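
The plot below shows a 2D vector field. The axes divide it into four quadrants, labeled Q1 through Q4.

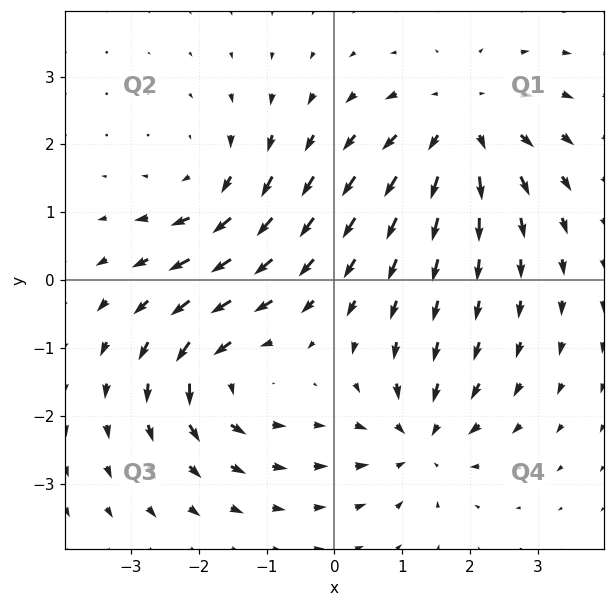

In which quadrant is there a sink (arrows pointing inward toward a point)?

The sink sits at approximately (1.3, -2.3), which lies in quadrant Q4. The divergence there is about -5, negative as expected for a sink.

Q4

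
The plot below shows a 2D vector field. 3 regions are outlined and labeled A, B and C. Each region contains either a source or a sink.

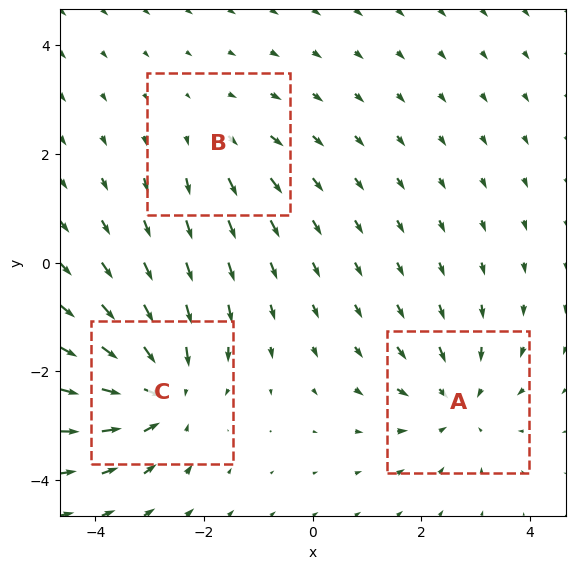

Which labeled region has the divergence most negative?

Divergence at each region's feature centre — A: about -3, B: about +2, C: about -5. Region C is most negative.

C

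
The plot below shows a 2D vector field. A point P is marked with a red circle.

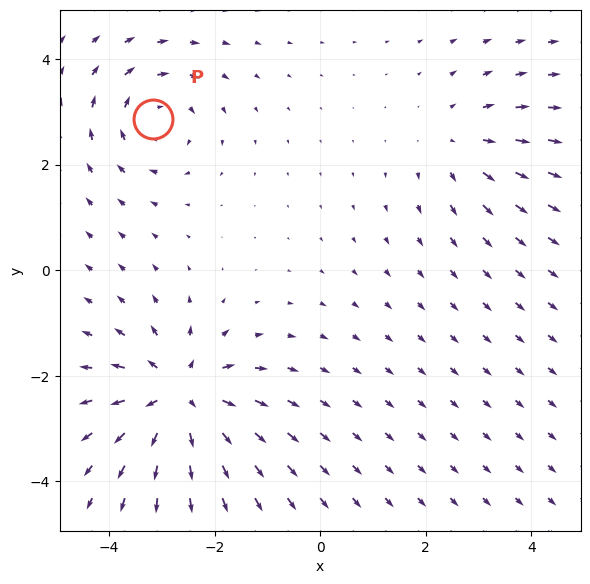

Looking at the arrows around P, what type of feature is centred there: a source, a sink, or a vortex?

At P (-3.2, 2.9) the arrows circulate clockwise. Divergence ≈0, curl about -4 — near-zero divergence with nonzero curl is a vortex.

vortex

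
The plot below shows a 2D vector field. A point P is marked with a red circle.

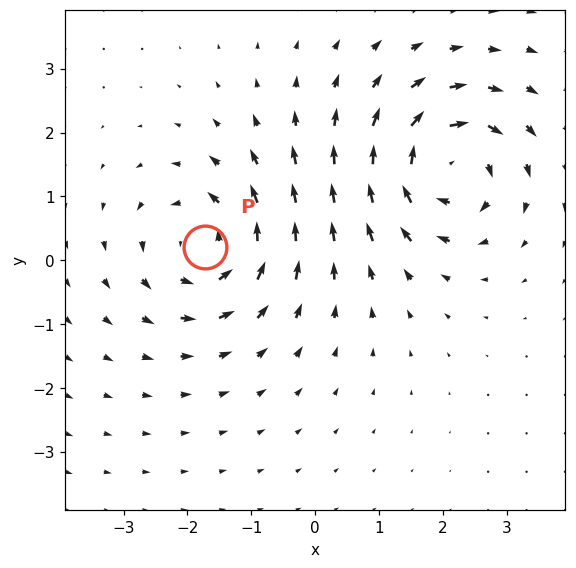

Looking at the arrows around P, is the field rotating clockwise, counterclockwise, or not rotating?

Near P at (-1.7, 0.2) the arrows circulate counterclockwise. The curl (z-component) there is about +5; positive curl means counterclockwise rotation.

counterclockwise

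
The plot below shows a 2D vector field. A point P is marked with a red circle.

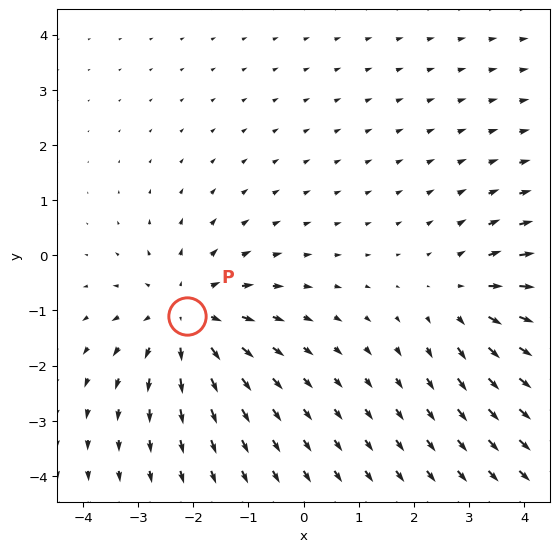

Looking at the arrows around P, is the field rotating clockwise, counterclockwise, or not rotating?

Near P at (-2.1, -1.1) the arrows show no circulation. The curl there is ≈0.

not rotating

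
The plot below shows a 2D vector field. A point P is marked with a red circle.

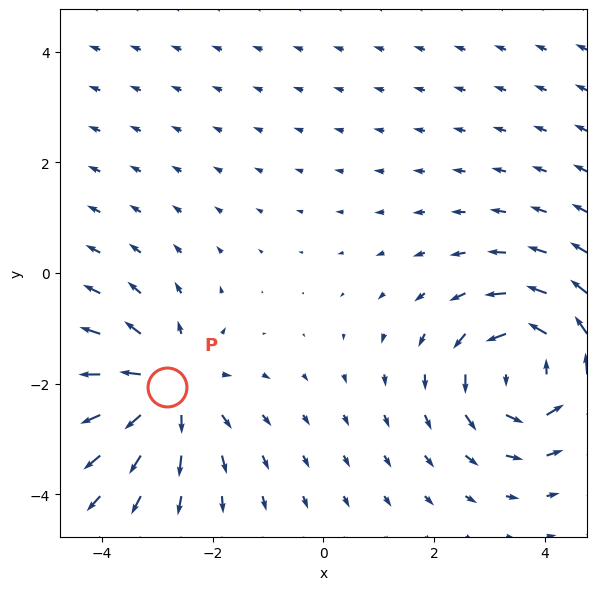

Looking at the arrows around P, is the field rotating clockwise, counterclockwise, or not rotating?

Near P at (-2.8, -2.1) the arrows show no circulation. The curl there is ≈0.

not rotating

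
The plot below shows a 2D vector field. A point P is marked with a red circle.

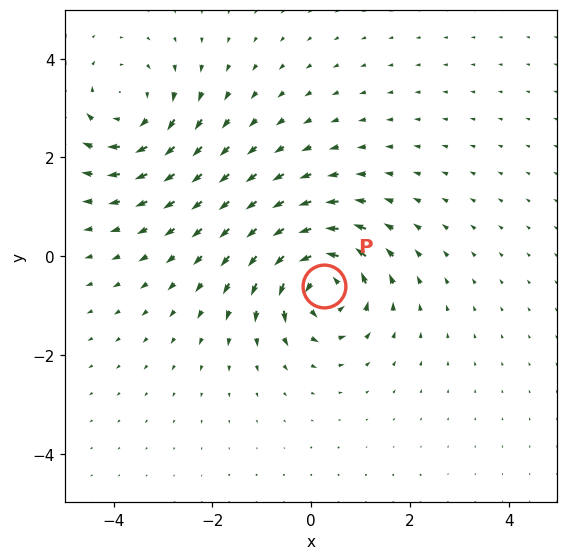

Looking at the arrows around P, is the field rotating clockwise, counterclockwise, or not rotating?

counterclockwise

Near P at (0.3, -0.6) the arrows circulate counterclockwise. The curl (z-component) there is about +7; positive curl means counterclockwise rotation.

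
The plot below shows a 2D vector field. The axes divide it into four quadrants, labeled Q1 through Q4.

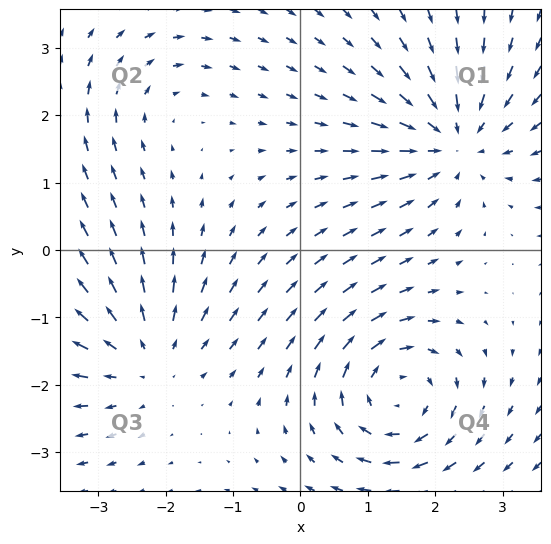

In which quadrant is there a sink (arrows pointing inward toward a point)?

Q1

The sink sits at approximately (2.3, 1.6), which lies in quadrant Q1. The divergence there is about -5, negative as expected for a sink.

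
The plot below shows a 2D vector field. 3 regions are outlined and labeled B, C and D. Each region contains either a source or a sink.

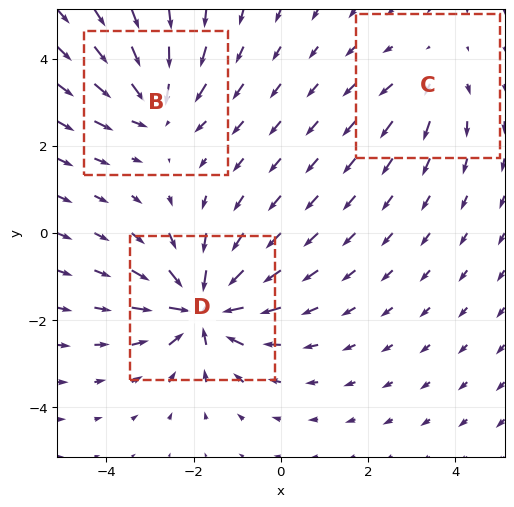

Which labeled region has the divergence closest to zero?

Divergence at each region's feature centre — B: about -3, C: about +2, D: about -6. Region C is closest to zero.

C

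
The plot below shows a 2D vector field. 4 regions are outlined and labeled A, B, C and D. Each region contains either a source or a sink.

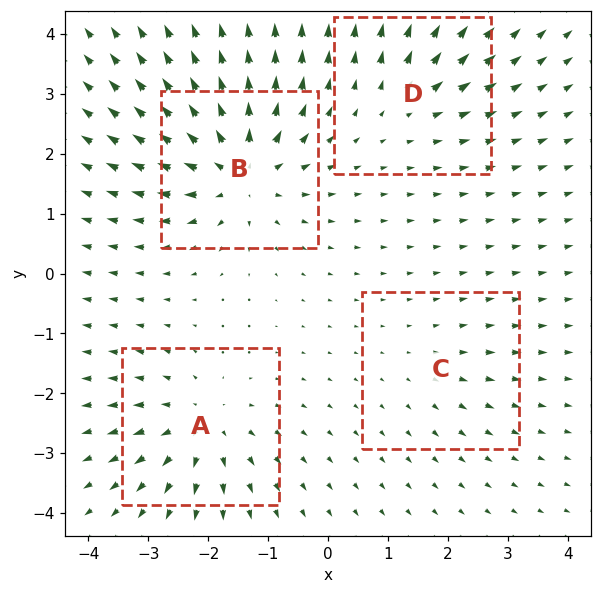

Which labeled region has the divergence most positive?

Divergence at each region's feature centre — A: about +5, B: about +7, C: about +2, D: about +3. Region B is most positive.

B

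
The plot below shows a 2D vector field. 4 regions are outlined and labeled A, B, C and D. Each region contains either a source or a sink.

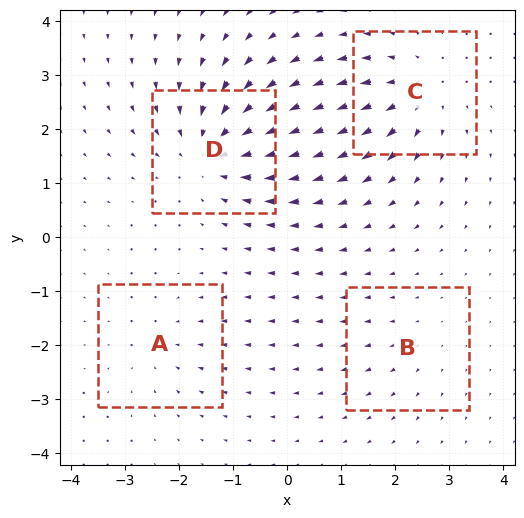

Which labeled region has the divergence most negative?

Divergence at each region's feature centre — A: about -3, B: about +2, C: about +5, D: about -6. Region D is most negative.

D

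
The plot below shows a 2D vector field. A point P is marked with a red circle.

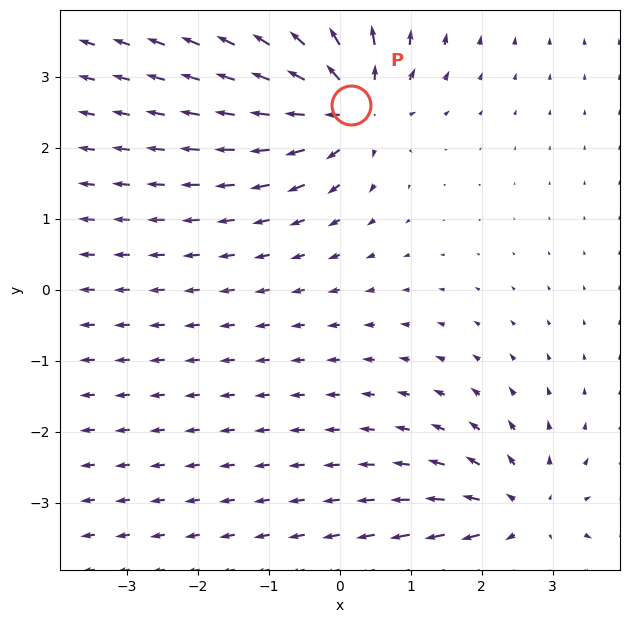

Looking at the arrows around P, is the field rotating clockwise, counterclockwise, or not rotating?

not rotating

Near P at (0.2, 2.6) the arrows show no circulation. The curl there is ≈0.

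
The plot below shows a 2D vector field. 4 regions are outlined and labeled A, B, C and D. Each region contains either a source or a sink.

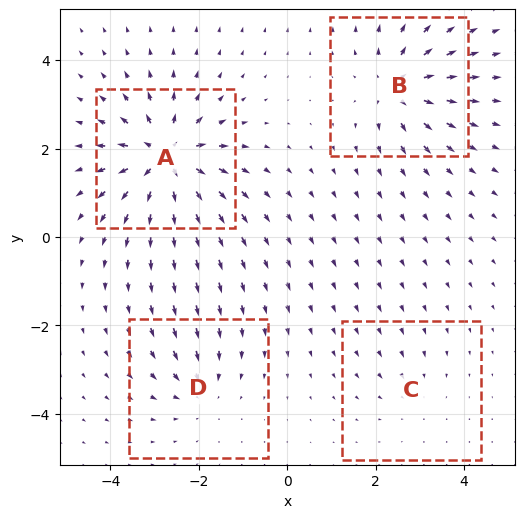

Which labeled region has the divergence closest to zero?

Divergence at each region's feature centre — A: about +8, B: about +6, C: about -2, D: about -4. Region C is closest to zero.

C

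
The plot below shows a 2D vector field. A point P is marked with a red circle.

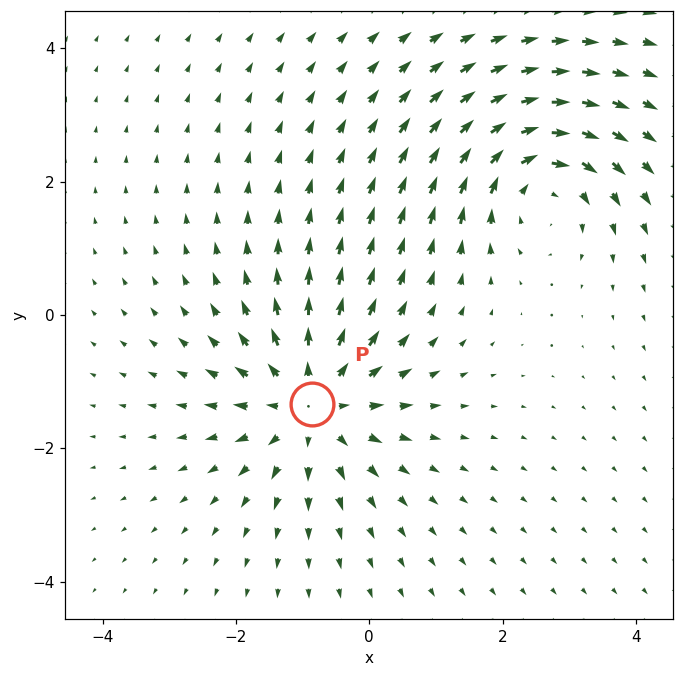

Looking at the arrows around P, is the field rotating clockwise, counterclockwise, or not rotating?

Near P at (-0.9, -1.3) the arrows show no circulation. The curl there is ≈0.

not rotating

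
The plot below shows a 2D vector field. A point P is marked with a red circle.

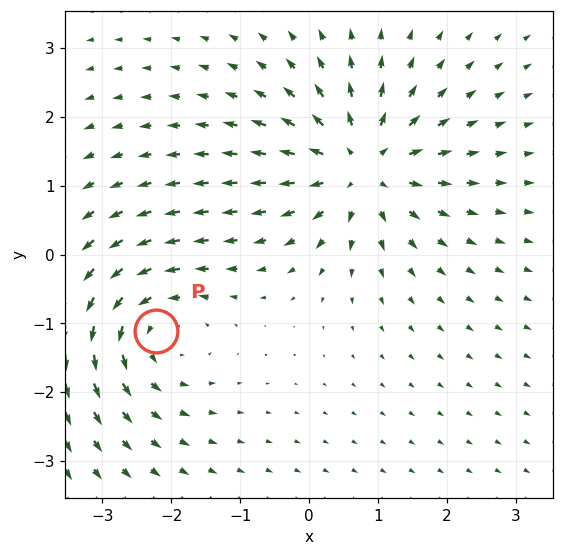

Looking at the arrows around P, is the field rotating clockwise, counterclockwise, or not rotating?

Near P at (-2.2, -1.1) the arrows circulate counterclockwise. The curl (z-component) there is about +3; positive curl means counterclockwise rotation.

counterclockwise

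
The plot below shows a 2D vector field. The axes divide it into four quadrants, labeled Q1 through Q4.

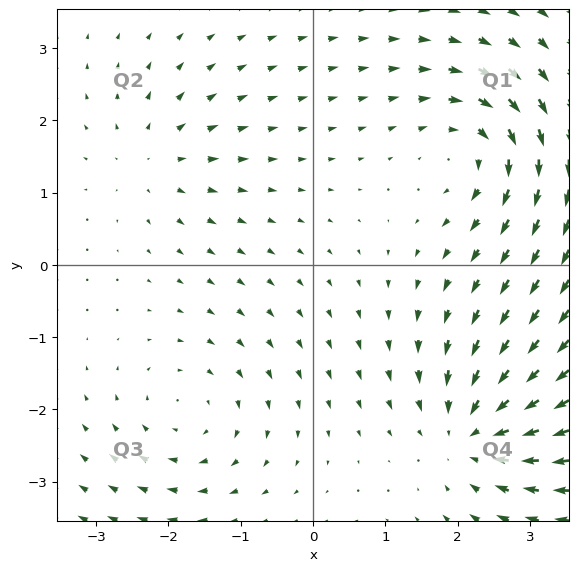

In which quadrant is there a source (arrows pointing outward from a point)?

Q2

The source sits at approximately (-2.2, 1.5), which lies in quadrant Q2. The divergence there is about +3, positive as expected for a source.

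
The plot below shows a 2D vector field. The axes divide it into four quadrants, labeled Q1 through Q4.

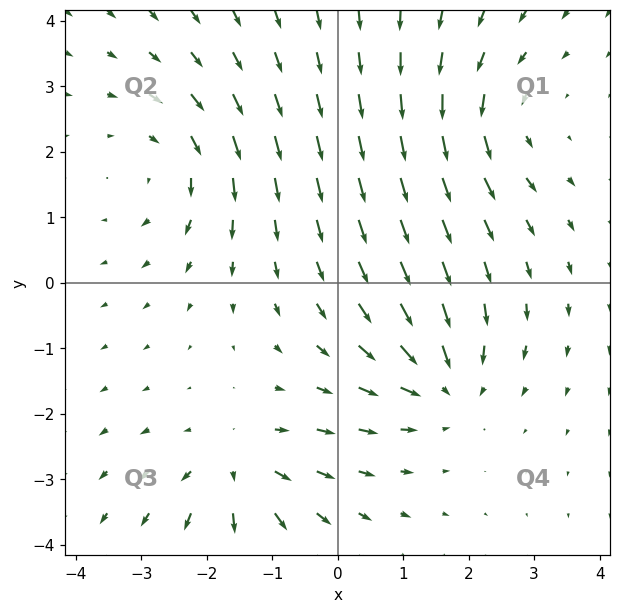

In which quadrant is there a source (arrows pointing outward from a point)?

Q3

The source sits at approximately (-1.5, -2.8), which lies in quadrant Q3. The divergence there is about +4, positive as expected for a source.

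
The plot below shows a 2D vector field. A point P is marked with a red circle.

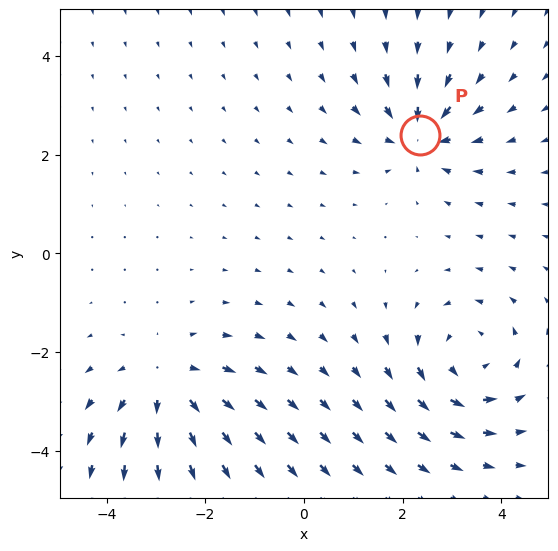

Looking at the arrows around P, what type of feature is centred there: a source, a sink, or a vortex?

sink

At P (2.4, 2.4) the arrows converge inward. Divergence about -4, curl ≈0 — negative divergence with near-zero curl is a sink.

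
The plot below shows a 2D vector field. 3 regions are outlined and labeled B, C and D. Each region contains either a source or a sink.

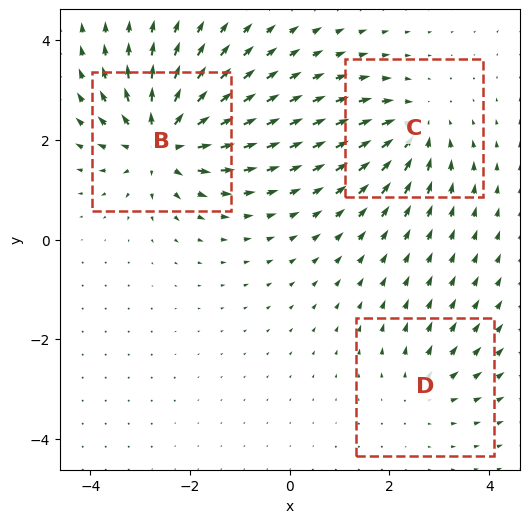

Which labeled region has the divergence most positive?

B

Divergence at each region's feature centre — B: about +6, C: about -4, D: about +2. Region B is most positive.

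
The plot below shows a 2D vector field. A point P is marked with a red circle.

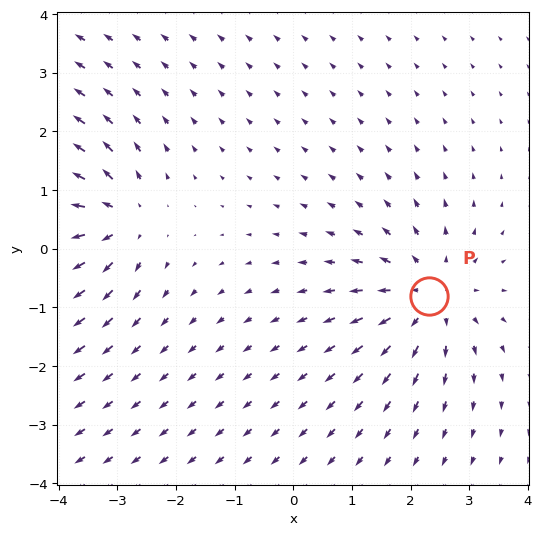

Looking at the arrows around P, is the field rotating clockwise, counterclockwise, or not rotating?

not rotating

Near P at (2.3, -0.8) the arrows show no circulation. The curl there is ≈0.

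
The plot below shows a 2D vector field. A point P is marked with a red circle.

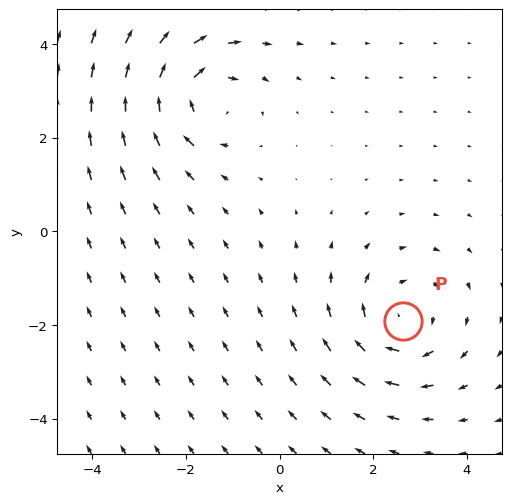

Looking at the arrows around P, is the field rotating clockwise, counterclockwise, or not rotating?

Near P at (2.6, -1.9) the arrows circulate clockwise. The curl (z-component) there is about -4; negative curl means clockwise rotation.

clockwise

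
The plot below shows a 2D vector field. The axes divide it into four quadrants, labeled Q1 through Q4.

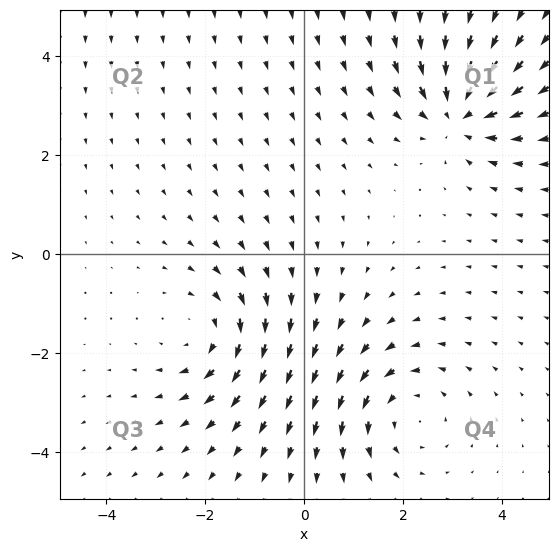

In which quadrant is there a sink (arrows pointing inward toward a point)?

The sink sits at approximately (3.1, 2.8), which lies in quadrant Q1. The divergence there is about -6, negative as expected for a sink.

Q1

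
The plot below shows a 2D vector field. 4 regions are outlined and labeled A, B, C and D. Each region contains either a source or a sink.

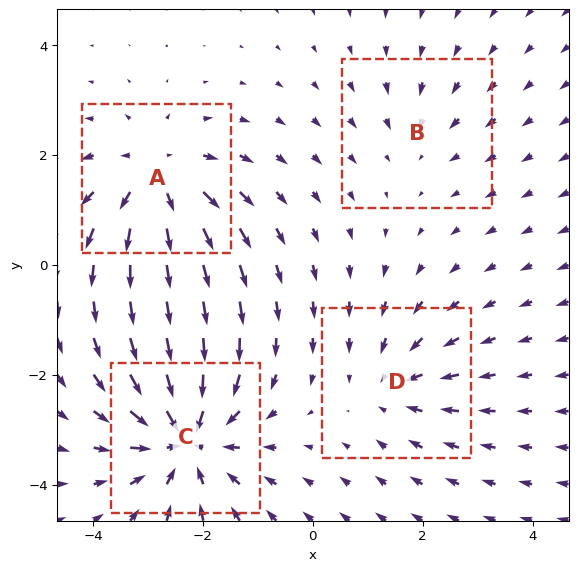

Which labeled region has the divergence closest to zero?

Divergence at each region's feature centre — A: about +5, B: about -2, C: about -7, D: about -3. Region B is closest to zero.

B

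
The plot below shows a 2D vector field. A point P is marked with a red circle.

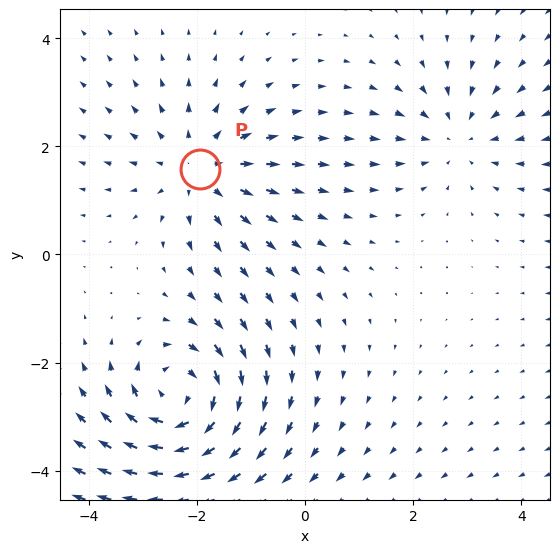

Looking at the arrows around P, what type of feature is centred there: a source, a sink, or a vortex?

source

At P (-1.9, 1.6) the arrows spread outward. Divergence about +4, curl ≈0 — positive divergence with near-zero curl is a source.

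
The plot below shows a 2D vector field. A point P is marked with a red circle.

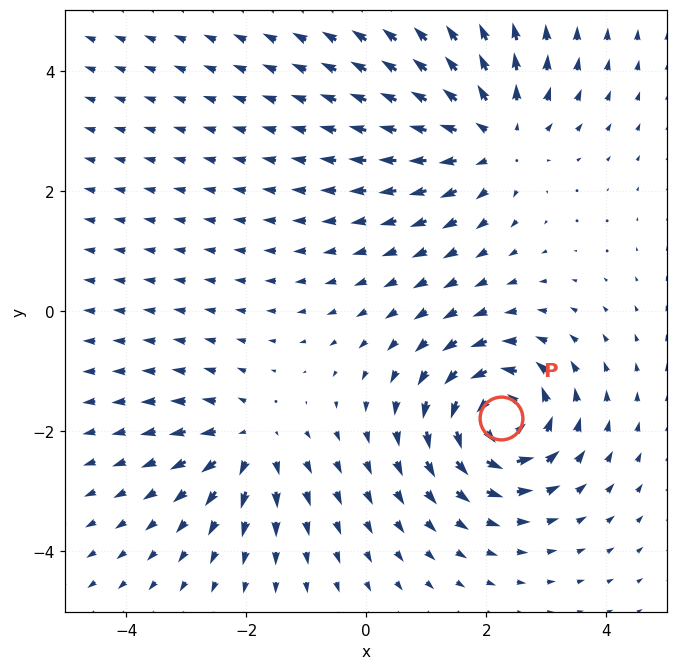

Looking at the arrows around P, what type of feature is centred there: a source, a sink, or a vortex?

At P (2.2, -1.8) the arrows circulate counterclockwise. Divergence ≈0, curl about +7 — near-zero divergence with nonzero curl is a vortex.

vortex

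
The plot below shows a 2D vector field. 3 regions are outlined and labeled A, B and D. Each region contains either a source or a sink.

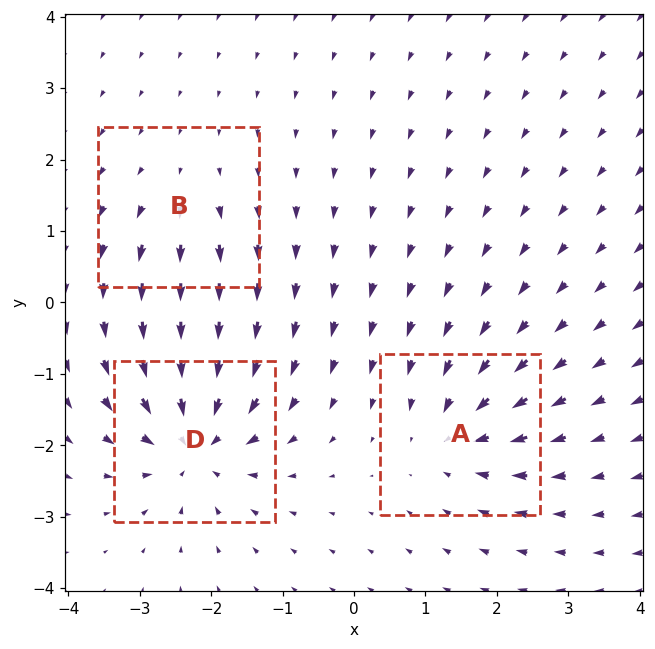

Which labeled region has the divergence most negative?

Divergence at each region's feature centre — A: about -4, B: about +2, D: about -6. Region D is most negative.

D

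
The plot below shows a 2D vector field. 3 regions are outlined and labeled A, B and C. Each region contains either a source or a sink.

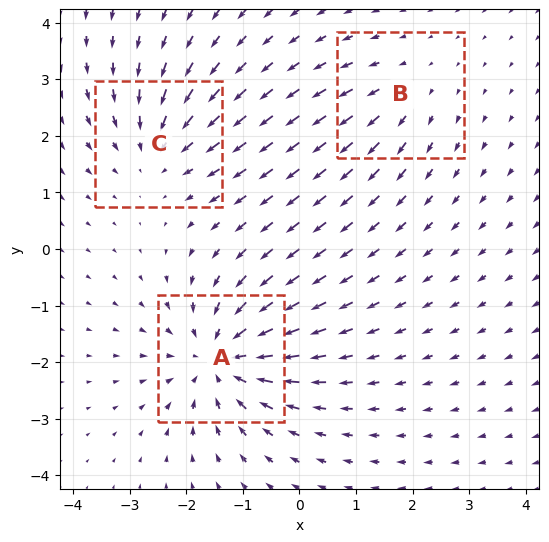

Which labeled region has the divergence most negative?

Divergence at each region's feature centre — A: about -5, B: about +2, C: about -3. Region A is most negative.

A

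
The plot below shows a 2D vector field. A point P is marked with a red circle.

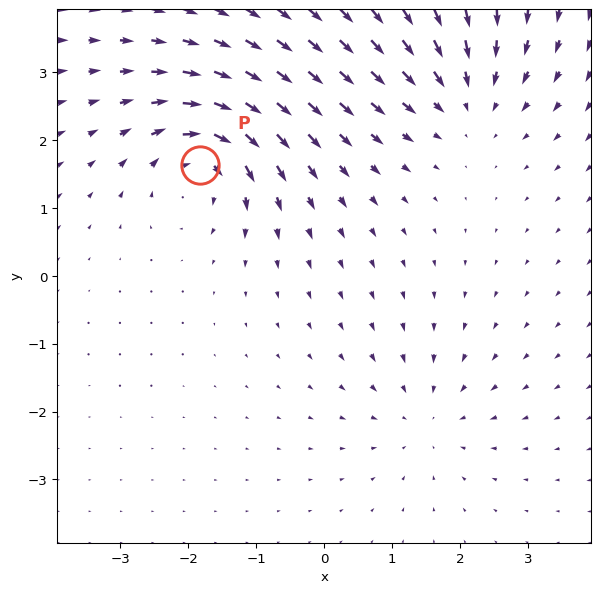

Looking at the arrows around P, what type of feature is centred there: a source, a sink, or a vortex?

At P (-1.8, 1.6) the arrows circulate clockwise. Divergence ≈0, curl about -6 — near-zero divergence with nonzero curl is a vortex.

vortex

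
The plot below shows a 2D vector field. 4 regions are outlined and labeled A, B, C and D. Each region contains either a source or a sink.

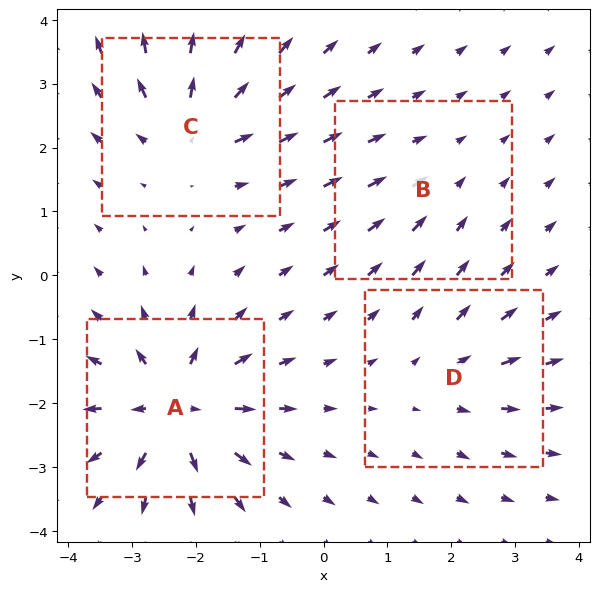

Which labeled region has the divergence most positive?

A

Divergence at each region's feature centre — A: about +9, B: about -2, C: about +6, D: about +4. Region A is most positive.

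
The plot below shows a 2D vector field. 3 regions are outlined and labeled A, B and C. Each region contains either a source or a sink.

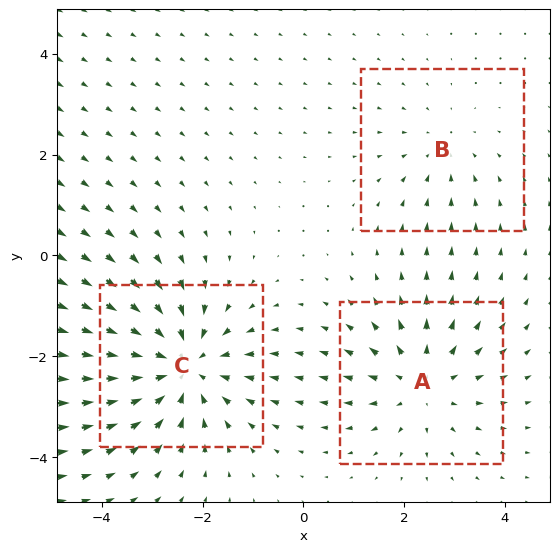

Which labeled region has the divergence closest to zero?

B

Divergence at each region's feature centre — A: about +3, B: about -2, C: about -4. Region B is closest to zero.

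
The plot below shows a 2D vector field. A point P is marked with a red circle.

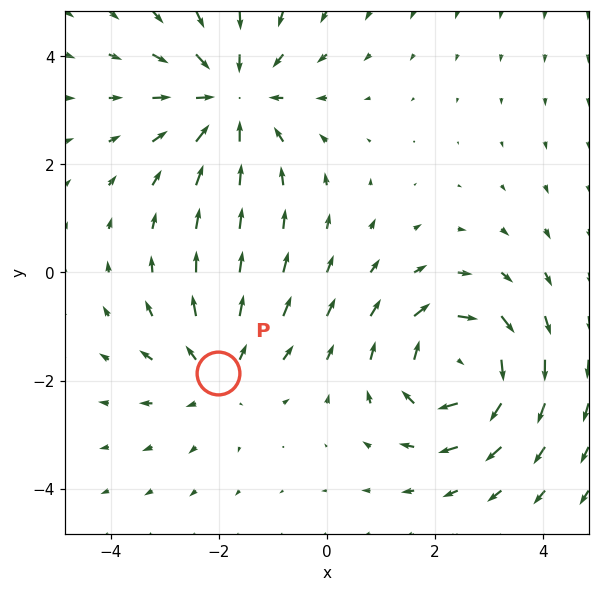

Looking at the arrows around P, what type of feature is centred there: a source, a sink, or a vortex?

At P (-2.0, -1.9) the arrows spread outward. Divergence about +3, curl ≈0 — positive divergence with near-zero curl is a source.

source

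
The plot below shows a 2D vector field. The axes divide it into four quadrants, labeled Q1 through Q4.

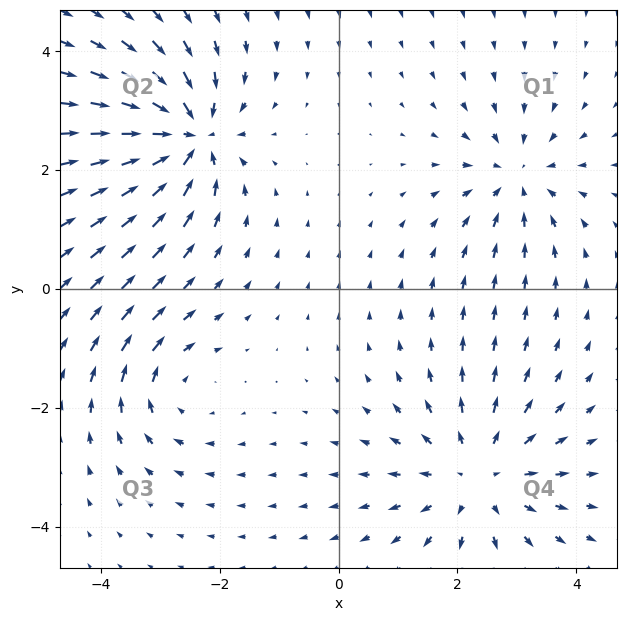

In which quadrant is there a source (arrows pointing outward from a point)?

The source sits at approximately (2.3, -3.2), which lies in quadrant Q4. The divergence there is about +4, positive as expected for a source.

Q4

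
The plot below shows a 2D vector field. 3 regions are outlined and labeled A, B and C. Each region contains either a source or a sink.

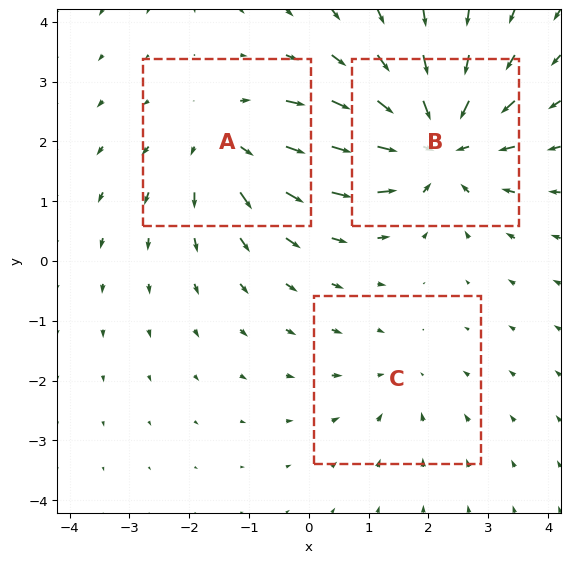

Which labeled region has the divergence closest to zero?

Divergence at each region's feature centre — A: about +3, B: about -5, C: about -2. Region C is closest to zero.

C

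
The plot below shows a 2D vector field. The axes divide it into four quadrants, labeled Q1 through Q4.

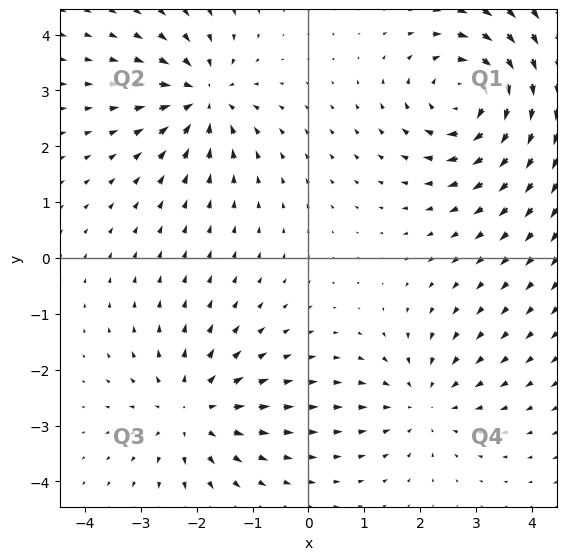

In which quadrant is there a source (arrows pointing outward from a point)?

The source sits at approximately (-2.1, -2.7), which lies in quadrant Q3. The divergence there is about +4, positive as expected for a source.

Q3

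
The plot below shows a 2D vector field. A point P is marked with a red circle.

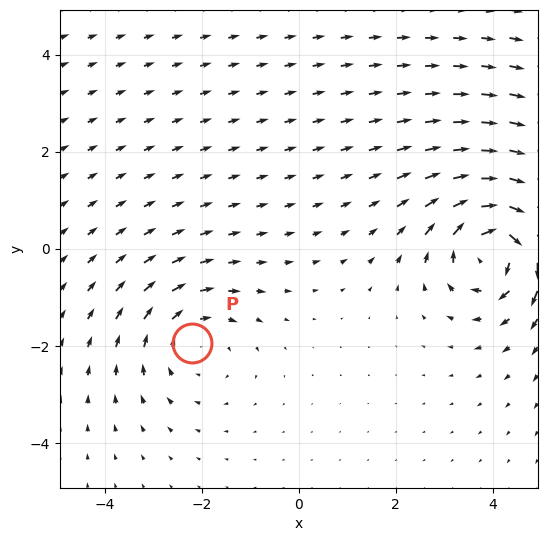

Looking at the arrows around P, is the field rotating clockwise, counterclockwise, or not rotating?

clockwise

Near P at (-2.2, -2.0) the arrows circulate clockwise. The curl (z-component) there is about -3; negative curl means clockwise rotation.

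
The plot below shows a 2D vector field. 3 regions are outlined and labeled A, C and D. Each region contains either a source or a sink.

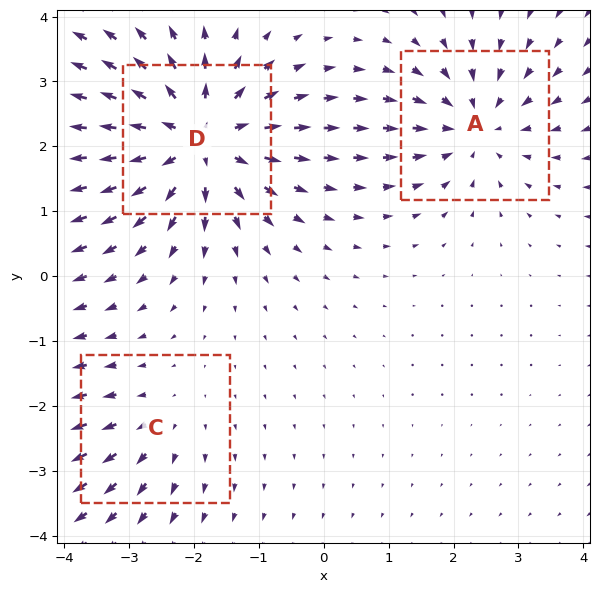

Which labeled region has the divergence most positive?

Divergence at each region's feature centre — A: about -3, C: about +2, D: about +5. Region D is most positive.

D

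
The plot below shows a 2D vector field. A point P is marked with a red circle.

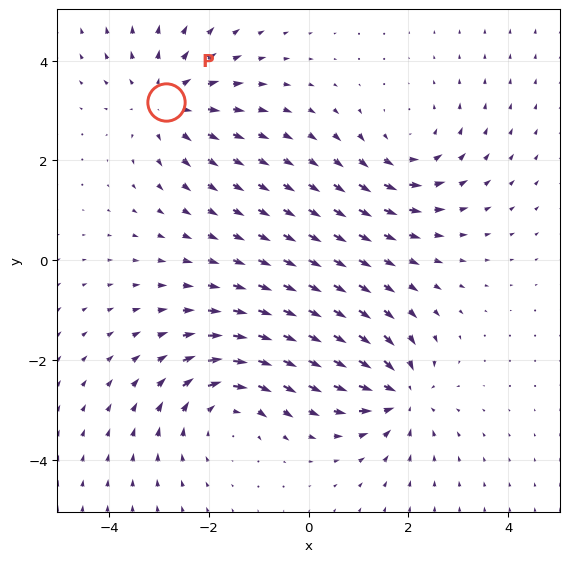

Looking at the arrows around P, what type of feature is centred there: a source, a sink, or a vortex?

At P (-2.9, 3.2) the arrows spread outward. Divergence about +4, curl ≈0 — positive divergence with near-zero curl is a source.

source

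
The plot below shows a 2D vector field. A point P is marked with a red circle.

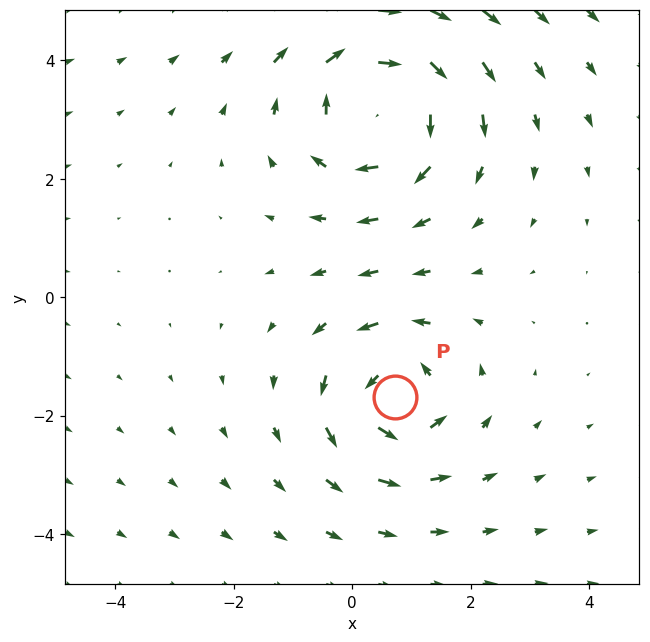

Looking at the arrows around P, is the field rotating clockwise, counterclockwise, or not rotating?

counterclockwise

Near P at (0.7, -1.7) the arrows circulate counterclockwise. The curl (z-component) there is about +3; positive curl means counterclockwise rotation.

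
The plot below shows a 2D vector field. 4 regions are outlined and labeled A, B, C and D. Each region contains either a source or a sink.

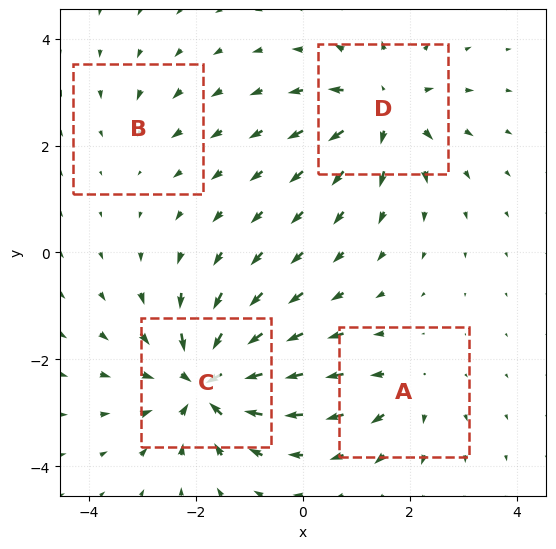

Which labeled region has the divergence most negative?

Divergence at each region's feature centre — A: about +4, B: about -2, C: about -8, D: about +6. Region C is most negative.

C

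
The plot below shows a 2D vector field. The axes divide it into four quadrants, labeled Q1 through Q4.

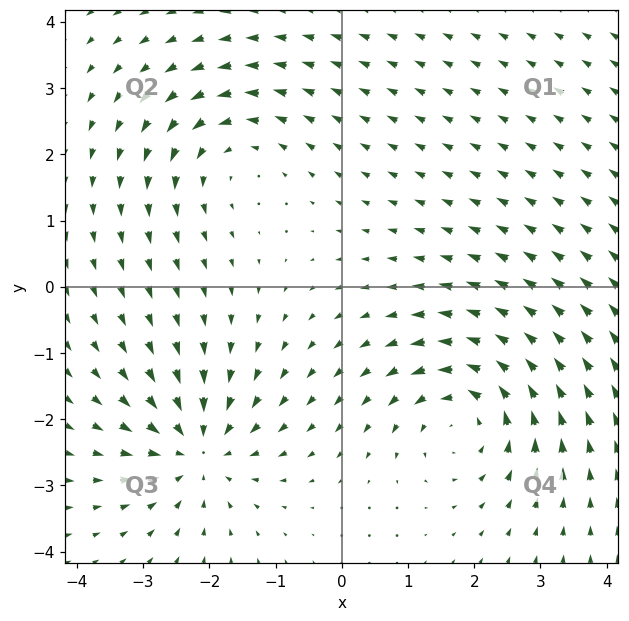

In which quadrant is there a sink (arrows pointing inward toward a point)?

Q3

The sink sits at approximately (-2.2, -2.5), which lies in quadrant Q3. The divergence there is about -5, negative as expected for a sink.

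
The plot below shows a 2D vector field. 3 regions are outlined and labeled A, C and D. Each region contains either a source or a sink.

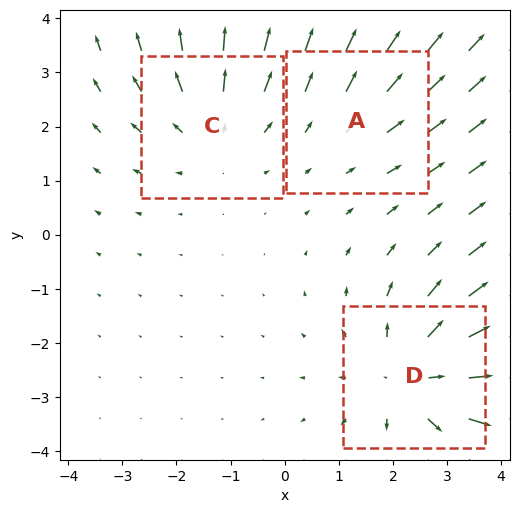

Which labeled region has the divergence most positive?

D

Divergence at each region's feature centre — A: about +2, C: about +3, D: about +4. Region D is most positive.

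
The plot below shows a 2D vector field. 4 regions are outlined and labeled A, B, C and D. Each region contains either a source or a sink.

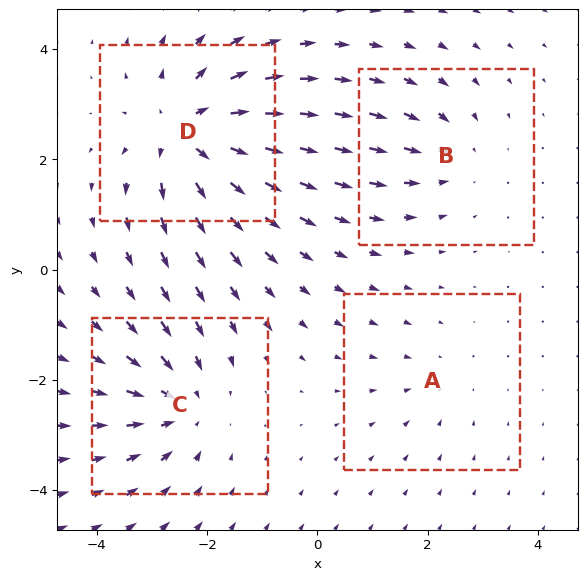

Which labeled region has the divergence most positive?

Divergence at each region's feature centre — A: about -2, B: about -3, C: about -4, D: about +6. Region D is most positive.

D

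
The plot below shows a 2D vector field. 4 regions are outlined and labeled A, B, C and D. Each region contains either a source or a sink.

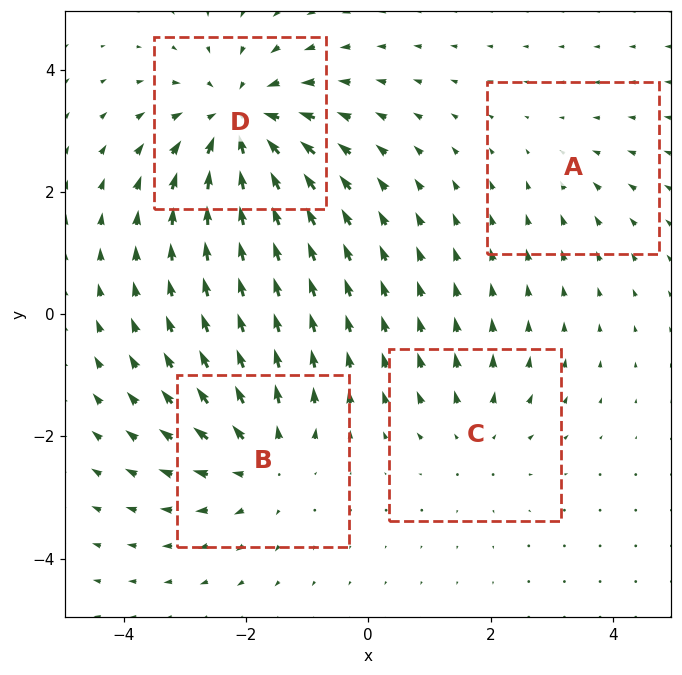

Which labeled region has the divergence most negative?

D

Divergence at each region's feature centre — A: about -2, B: about +4, C: about +3, D: about -6. Region D is most negative.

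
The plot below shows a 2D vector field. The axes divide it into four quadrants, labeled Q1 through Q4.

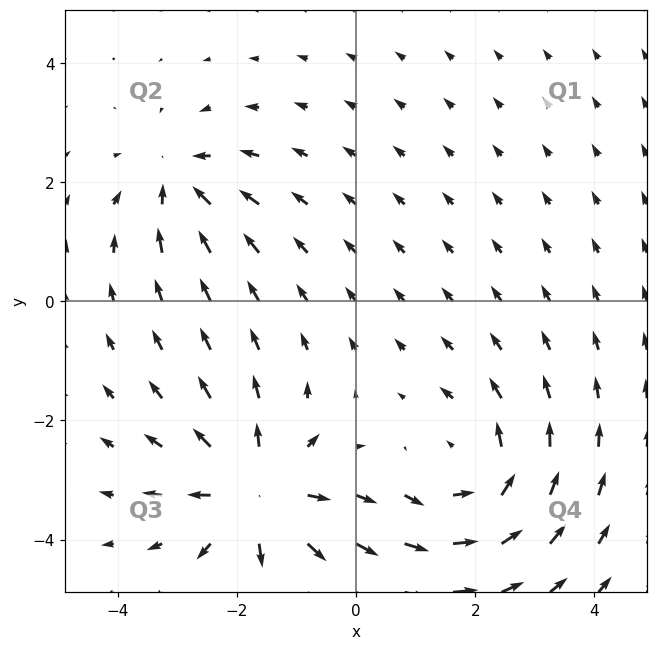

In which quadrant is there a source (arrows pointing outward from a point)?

Q3

The source sits at approximately (-1.7, -3.2), which lies in quadrant Q3. The divergence there is about +5, positive as expected for a source.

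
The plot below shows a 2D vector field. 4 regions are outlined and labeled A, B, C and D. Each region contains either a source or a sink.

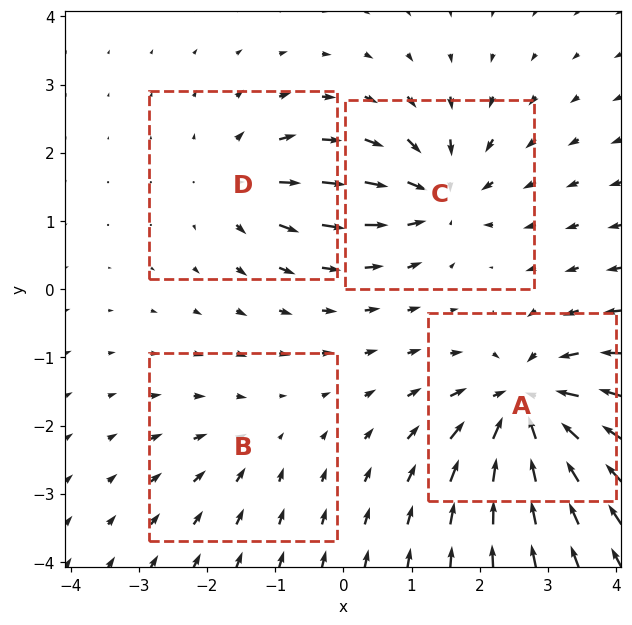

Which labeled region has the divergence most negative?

A

Divergence at each region's feature centre — A: about -8, B: about -3, C: about -6, D: about +4. Region A is most negative.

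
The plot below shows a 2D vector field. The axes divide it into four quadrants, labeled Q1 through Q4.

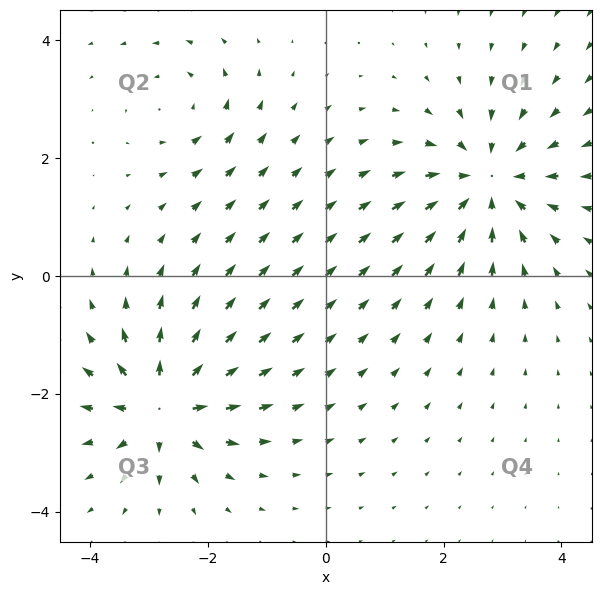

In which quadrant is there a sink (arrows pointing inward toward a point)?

The sink sits at approximately (2.8, 1.6), which lies in quadrant Q1. The divergence there is about -5, negative as expected for a sink.

Q1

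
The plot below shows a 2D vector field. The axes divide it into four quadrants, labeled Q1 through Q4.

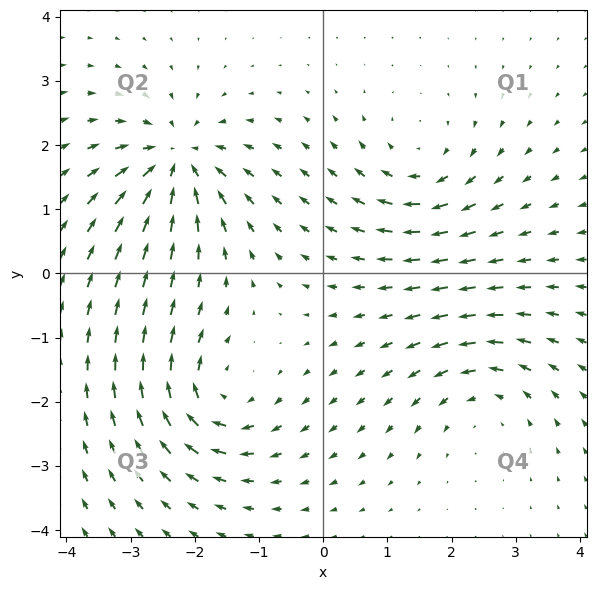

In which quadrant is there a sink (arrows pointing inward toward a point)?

The sink sits at approximately (-2.3, 1.8), which lies in quadrant Q2. The divergence there is about -5, negative as expected for a sink.

Q2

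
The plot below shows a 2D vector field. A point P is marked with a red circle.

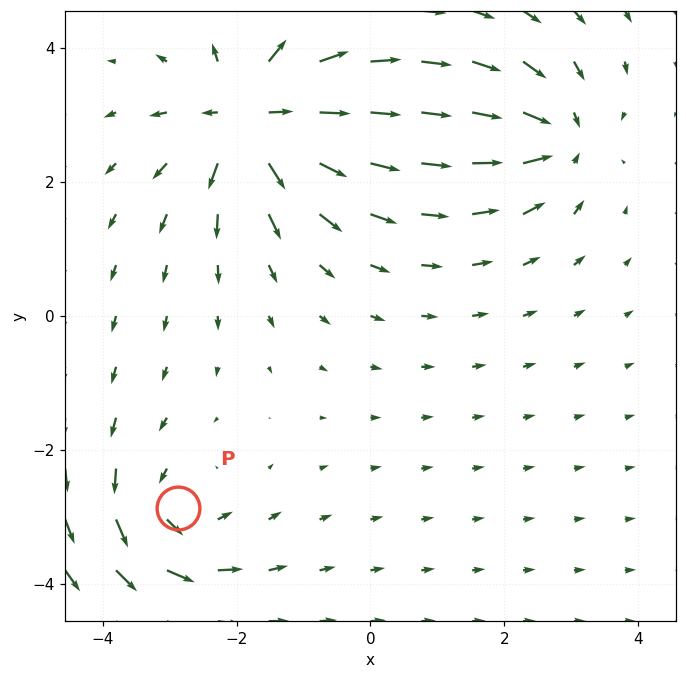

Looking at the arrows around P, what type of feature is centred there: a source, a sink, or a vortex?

vortex

At P (-2.9, -2.9) the arrows circulate counterclockwise. Divergence ≈0, curl about +3 — near-zero divergence with nonzero curl is a vortex.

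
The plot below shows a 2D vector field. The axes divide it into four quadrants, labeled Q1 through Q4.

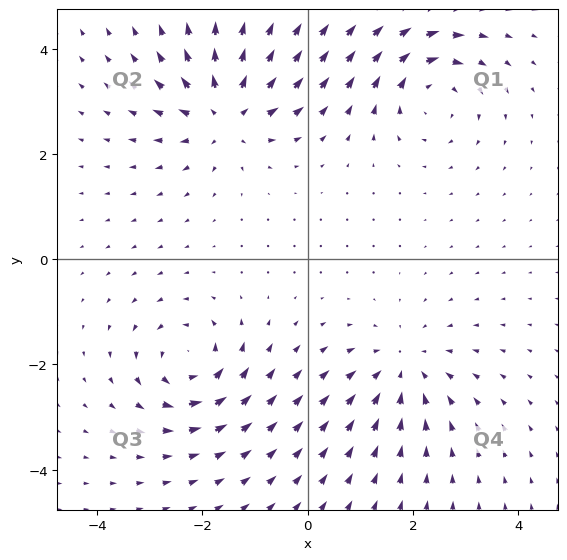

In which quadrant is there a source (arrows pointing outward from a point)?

Q2

The source sits at approximately (-1.6, 2.8), which lies in quadrant Q2. The divergence there is about +6, positive as expected for a source.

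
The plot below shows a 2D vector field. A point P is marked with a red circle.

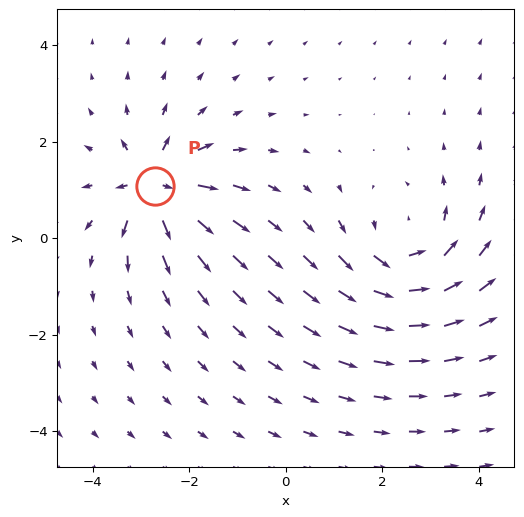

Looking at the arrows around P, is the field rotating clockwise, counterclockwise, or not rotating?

not rotating

Near P at (-2.7, 1.1) the arrows show no circulation. The curl there is ≈0.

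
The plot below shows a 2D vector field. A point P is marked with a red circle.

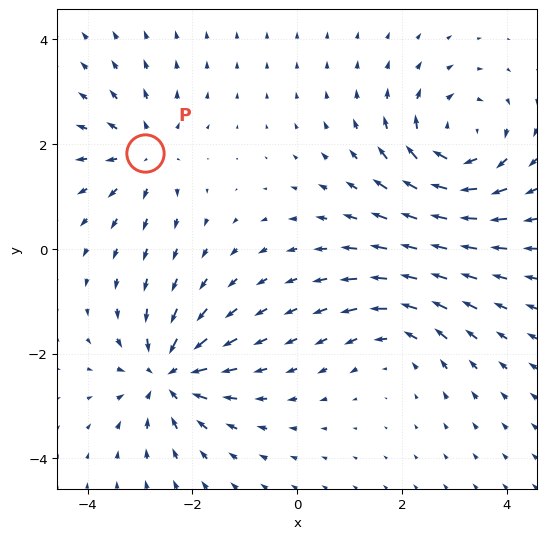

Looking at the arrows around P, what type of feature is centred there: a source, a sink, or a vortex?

source

At P (-2.9, 1.8) the arrows spread outward. Divergence about +4, curl ≈0 — positive divergence with near-zero curl is a source.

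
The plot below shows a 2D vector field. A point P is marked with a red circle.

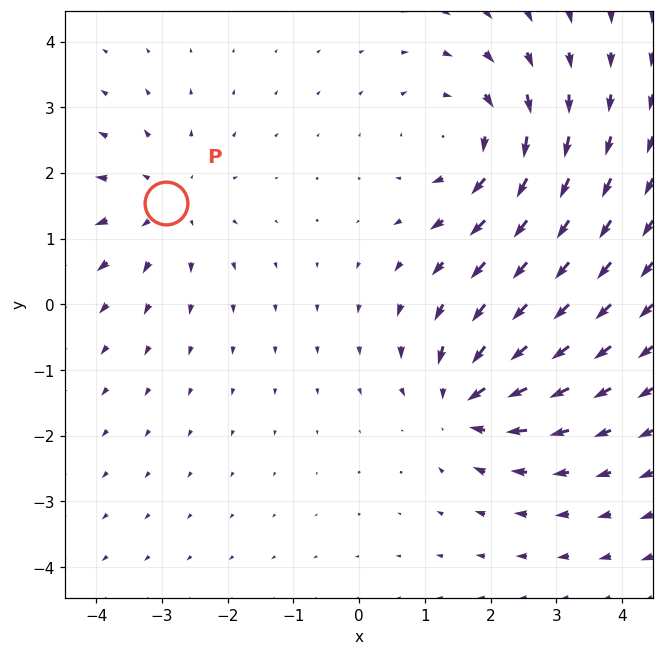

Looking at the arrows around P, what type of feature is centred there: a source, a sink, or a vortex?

At P (-2.9, 1.5) the arrows spread outward. Divergence about +3, curl ≈0 — positive divergence with near-zero curl is a source.

source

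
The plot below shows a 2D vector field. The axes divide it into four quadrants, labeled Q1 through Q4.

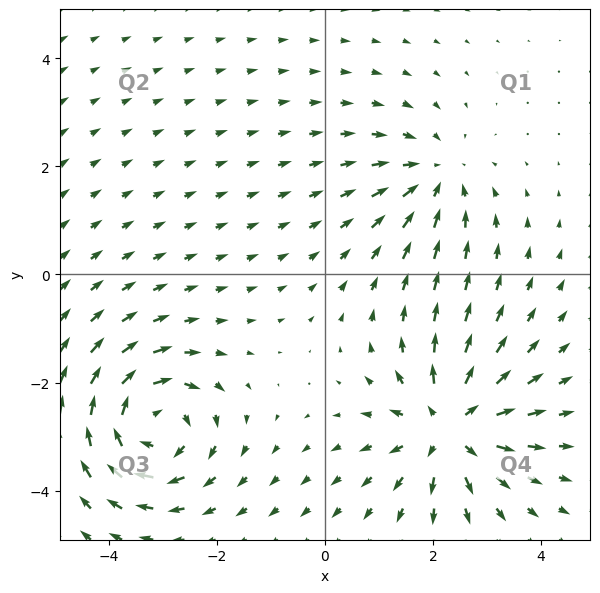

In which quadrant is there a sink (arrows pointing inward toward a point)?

Q1

The sink sits at approximately (2.0, 1.8), which lies in quadrant Q1. The divergence there is about -3, negative as expected for a sink.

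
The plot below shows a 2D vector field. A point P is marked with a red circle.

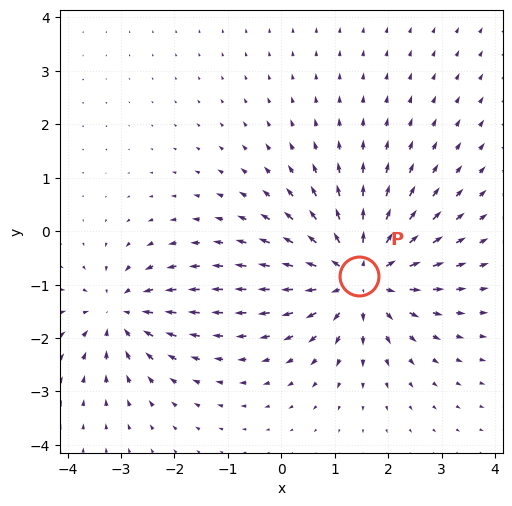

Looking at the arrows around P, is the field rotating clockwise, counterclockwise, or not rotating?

Near P at (1.5, -0.8) the arrows show no circulation. The curl there is ≈0.

not rotating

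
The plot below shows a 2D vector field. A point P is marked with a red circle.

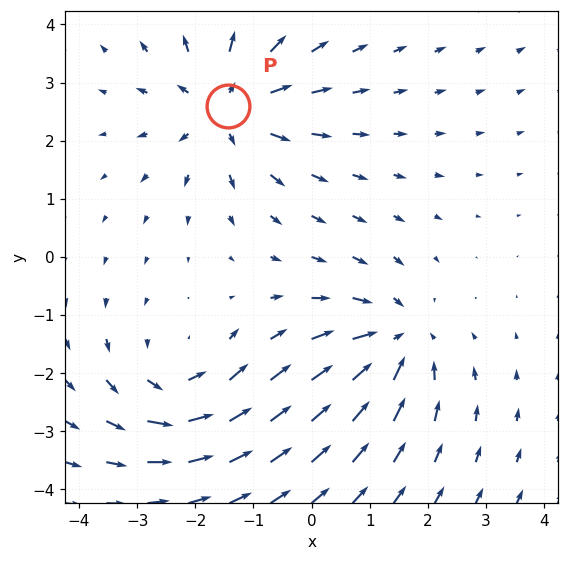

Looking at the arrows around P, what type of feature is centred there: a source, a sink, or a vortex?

source

At P (-1.4, 2.6) the arrows spread outward. Divergence about +4, curl ≈0 — positive divergence with near-zero curl is a source.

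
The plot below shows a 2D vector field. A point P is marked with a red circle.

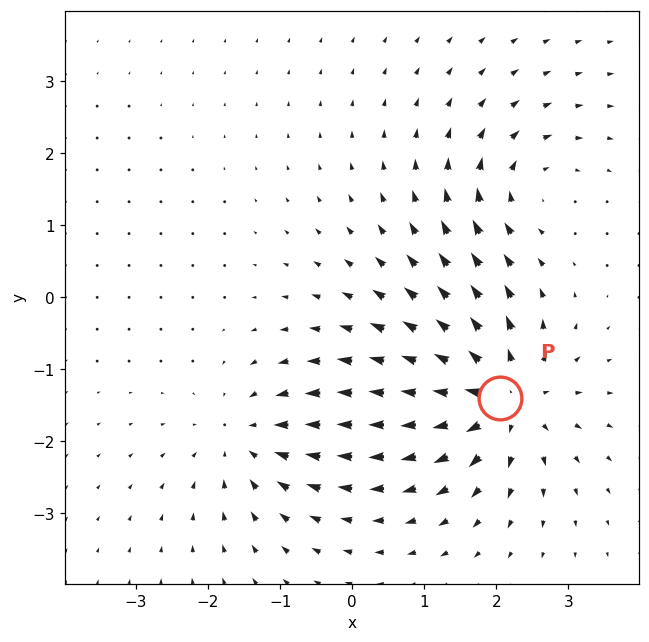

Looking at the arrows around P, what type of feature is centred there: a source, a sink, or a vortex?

At P (2.1, -1.4) the arrows spread outward. Divergence about +6, curl ≈0 — positive divergence with near-zero curl is a source.

source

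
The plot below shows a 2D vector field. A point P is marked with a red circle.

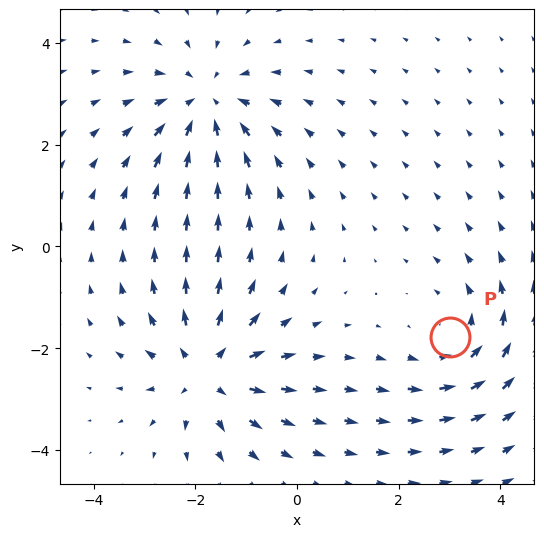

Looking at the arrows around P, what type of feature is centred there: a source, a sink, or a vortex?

At P (3.0, -1.8) the arrows circulate counterclockwise. Divergence ≈0, curl about +3 — near-zero divergence with nonzero curl is a vortex.

vortex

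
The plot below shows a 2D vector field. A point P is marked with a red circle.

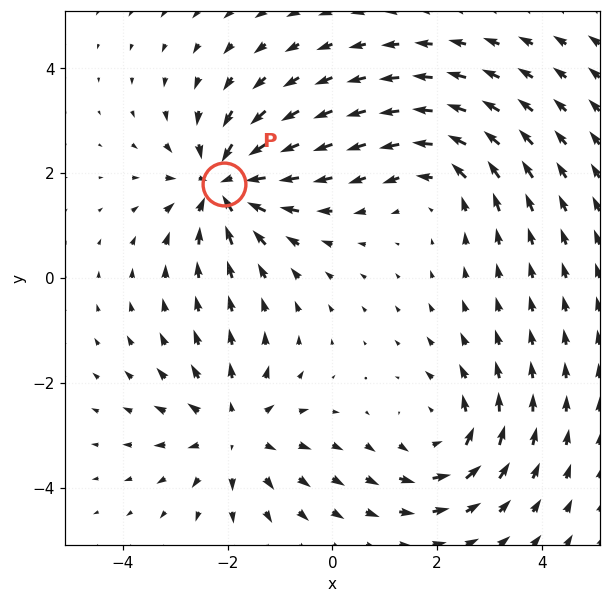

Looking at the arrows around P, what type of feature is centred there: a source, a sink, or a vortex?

At P (-2.1, 1.8) the arrows converge inward. Divergence about -5, curl ≈0 — negative divergence with near-zero curl is a sink.

sink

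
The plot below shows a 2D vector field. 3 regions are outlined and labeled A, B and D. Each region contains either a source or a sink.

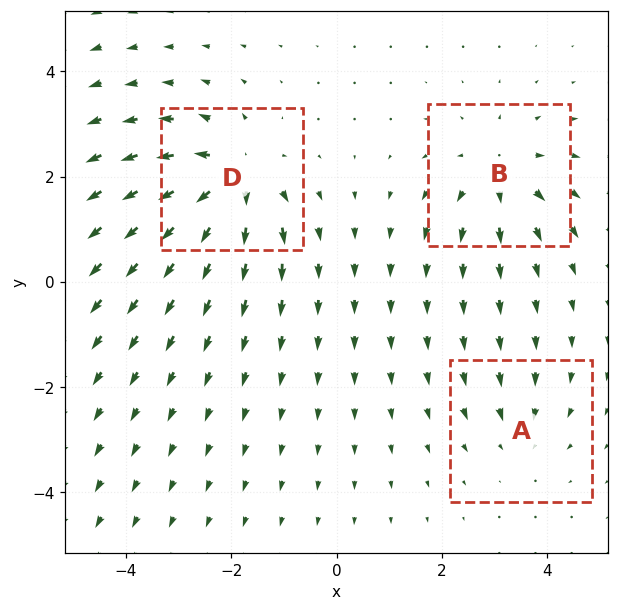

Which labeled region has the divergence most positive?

Divergence at each region's feature centre — A: about -2, B: about +4, D: about +5. Region D is most positive.

D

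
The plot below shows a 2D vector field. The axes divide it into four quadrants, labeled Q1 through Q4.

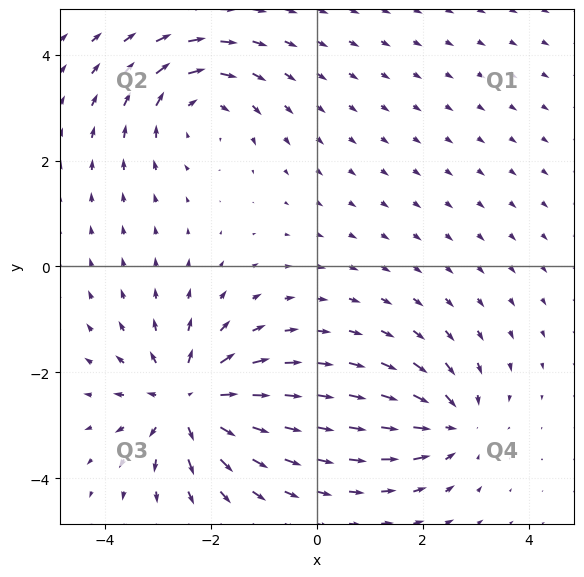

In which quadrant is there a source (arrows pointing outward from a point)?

Q3

The source sits at approximately (-2.4, -2.5), which lies in quadrant Q3. The divergence there is about +5, positive as expected for a source.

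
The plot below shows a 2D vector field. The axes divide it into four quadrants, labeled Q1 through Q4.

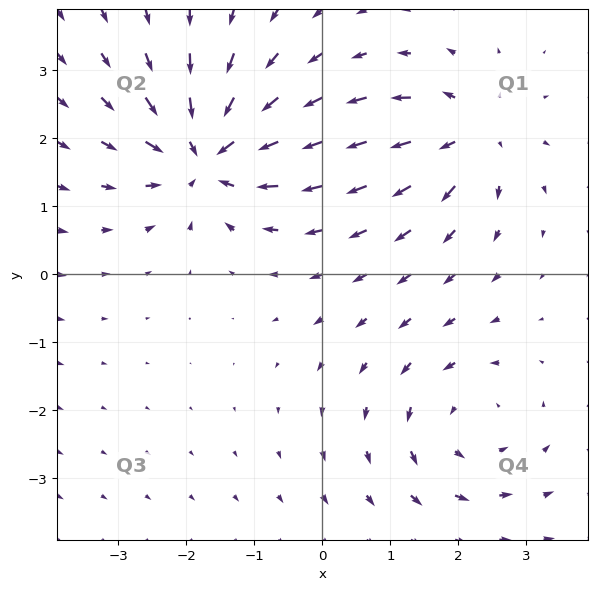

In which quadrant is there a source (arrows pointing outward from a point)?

Q1

The source sits at approximately (2.2, 2.1), which lies in quadrant Q1. The divergence there is about +4, positive as expected for a source.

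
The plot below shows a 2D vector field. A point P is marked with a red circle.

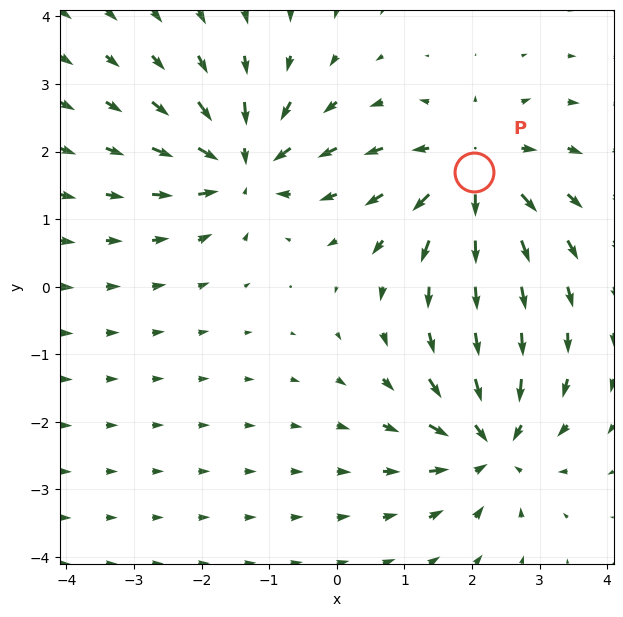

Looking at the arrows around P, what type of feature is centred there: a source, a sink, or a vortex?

source

At P (2.0, 1.7) the arrows spread outward. Divergence about +5, curl ≈0 — positive divergence with near-zero curl is a source.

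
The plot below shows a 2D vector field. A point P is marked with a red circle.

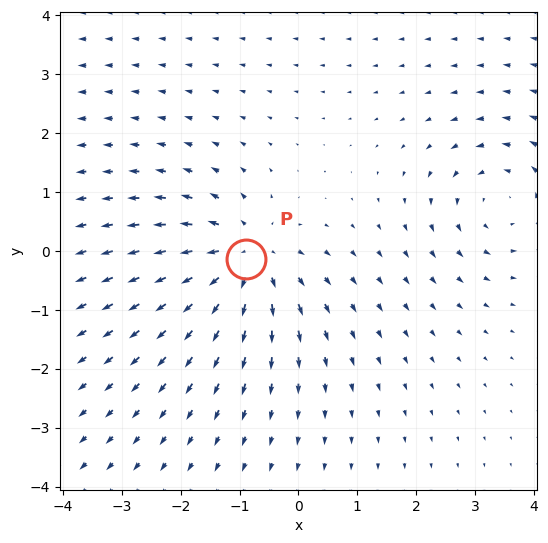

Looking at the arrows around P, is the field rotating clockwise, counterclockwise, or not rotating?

not rotating

Near P at (-0.9, -0.1) the arrows show no circulation. The curl there is ≈0.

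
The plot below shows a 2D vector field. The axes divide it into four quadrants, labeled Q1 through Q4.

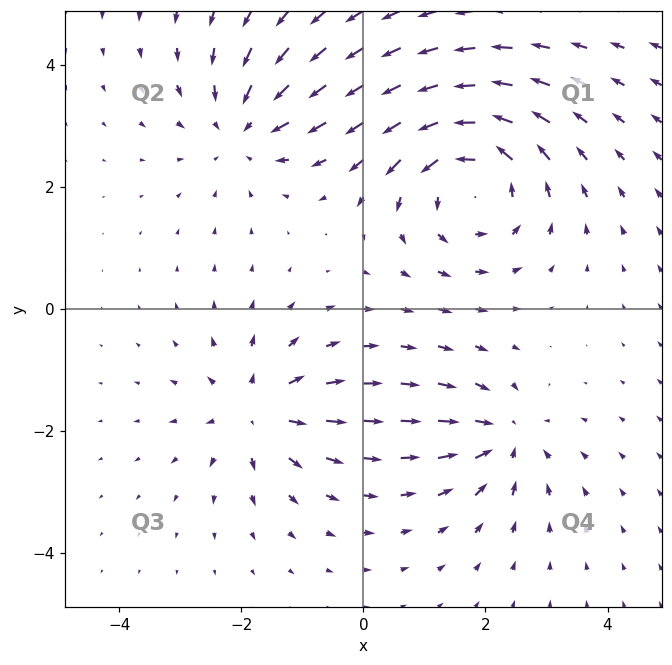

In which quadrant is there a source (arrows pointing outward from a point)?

The source sits at approximately (-1.7, -1.7), which lies in quadrant Q3. The divergence there is about +4, positive as expected for a source.

Q3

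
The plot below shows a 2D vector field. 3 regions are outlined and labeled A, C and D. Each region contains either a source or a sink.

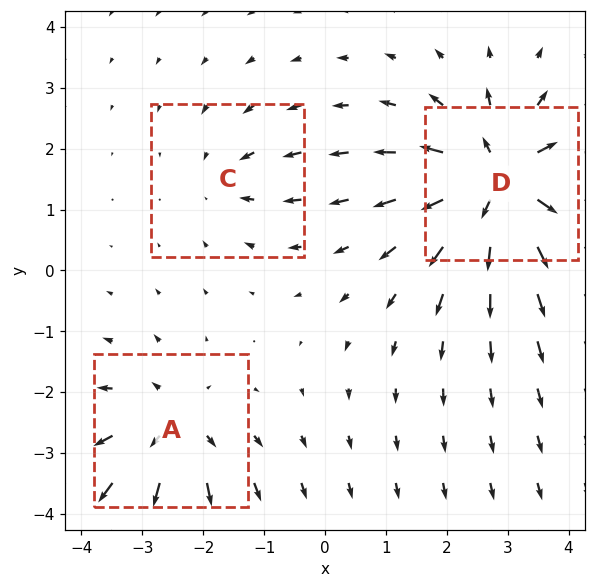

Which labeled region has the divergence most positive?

D

Divergence at each region's feature centre — A: about +3, C: about -2, D: about +6. Region D is most positive.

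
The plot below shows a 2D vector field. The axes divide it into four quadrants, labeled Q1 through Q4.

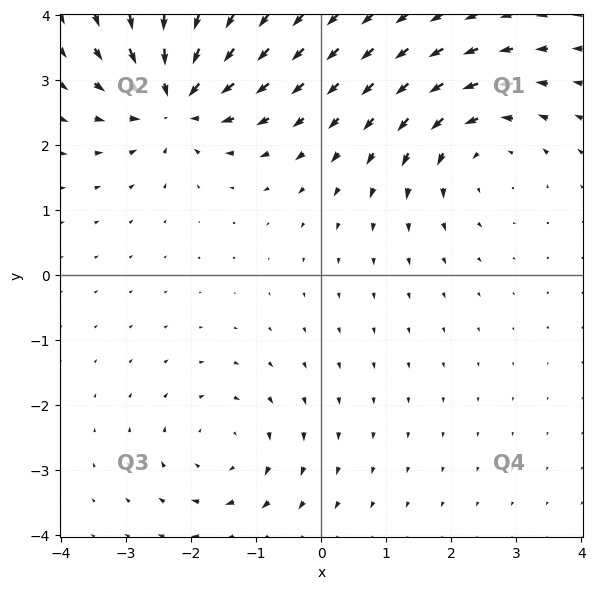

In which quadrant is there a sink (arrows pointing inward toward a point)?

The sink sits at approximately (-2.2, 2.7), which lies in quadrant Q2. The divergence there is about -6, negative as expected for a sink.

Q2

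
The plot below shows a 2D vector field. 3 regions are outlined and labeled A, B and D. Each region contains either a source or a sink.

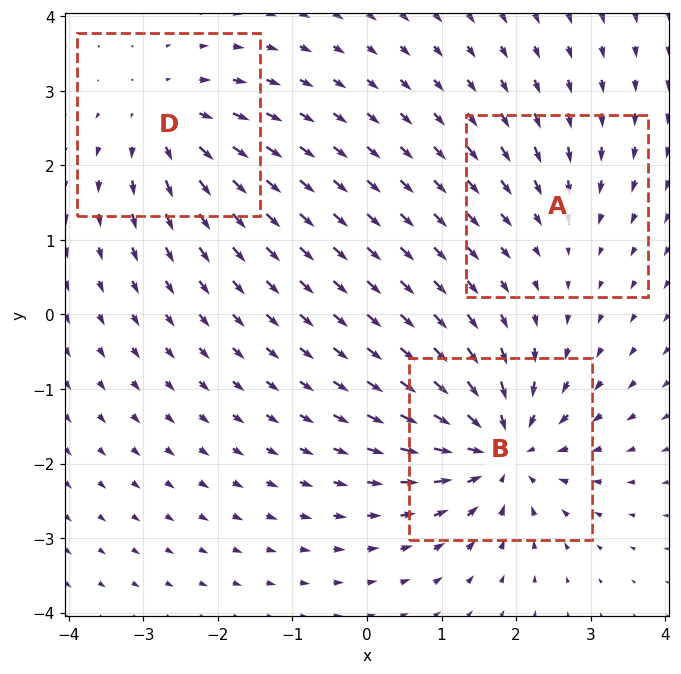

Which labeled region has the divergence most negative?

Divergence at each region's feature centre — A: about -2, B: about -6, D: about +4. Region B is most negative.

B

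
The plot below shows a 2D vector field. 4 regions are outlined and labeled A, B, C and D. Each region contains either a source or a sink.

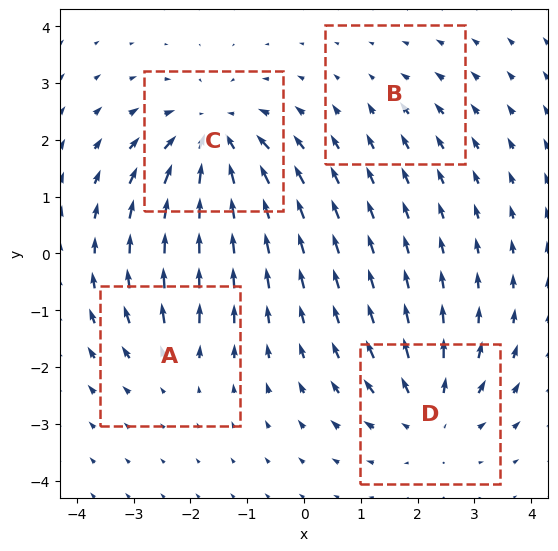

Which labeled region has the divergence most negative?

Divergence at each region's feature centre — A: about +3, B: about -2, C: about -6, D: about +5. Region C is most negative.

C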